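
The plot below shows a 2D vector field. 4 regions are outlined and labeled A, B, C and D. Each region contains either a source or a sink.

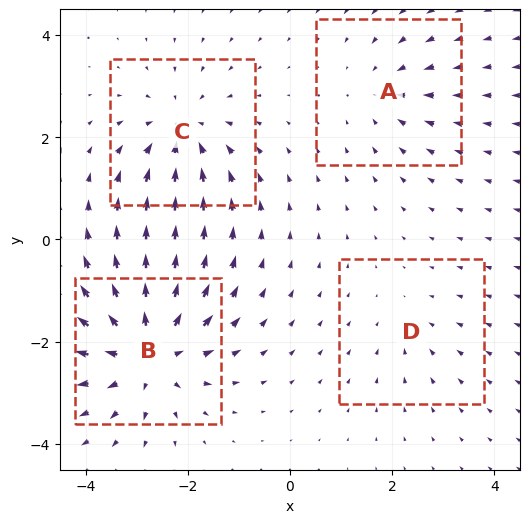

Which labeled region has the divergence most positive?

Divergence at each region's feature centre — A: about -3, B: about +7, C: about -5, D: about -2. Region B is most positive.

B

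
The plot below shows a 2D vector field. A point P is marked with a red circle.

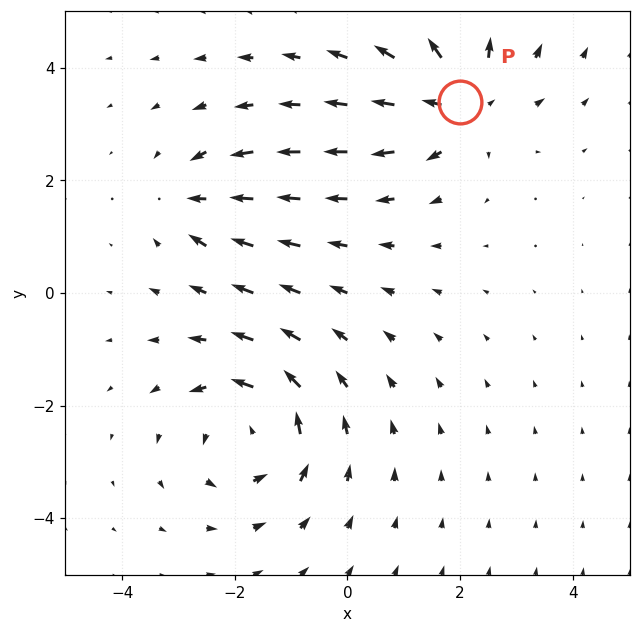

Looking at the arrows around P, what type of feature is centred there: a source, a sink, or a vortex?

source

At P (2.0, 3.4) the arrows spread outward. Divergence about +5, curl ≈0 — positive divergence with near-zero curl is a source.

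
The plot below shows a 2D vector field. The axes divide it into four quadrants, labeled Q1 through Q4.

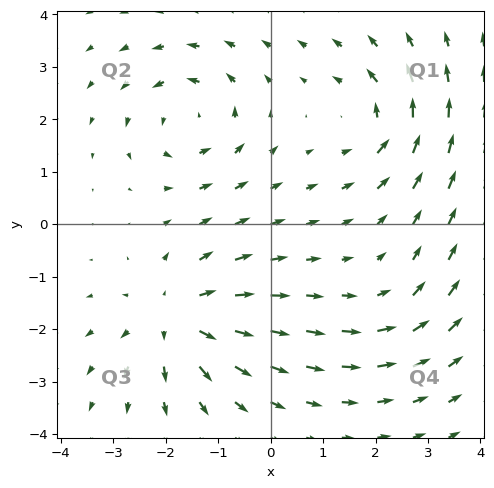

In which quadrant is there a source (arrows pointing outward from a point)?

Q3

The source sits at approximately (-1.8, -1.8), which lies in quadrant Q3. The divergence there is about +4, positive as expected for a source.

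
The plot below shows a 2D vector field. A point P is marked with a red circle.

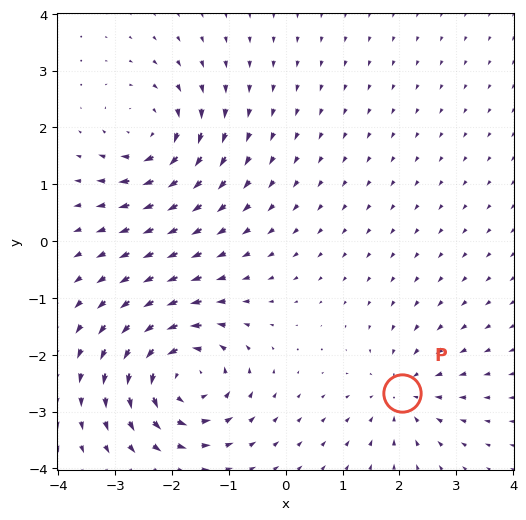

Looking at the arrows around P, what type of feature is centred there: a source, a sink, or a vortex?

At P (2.1, -2.7) the arrows converge inward. Divergence about -3, curl ≈0 — negative divergence with near-zero curl is a sink.

sink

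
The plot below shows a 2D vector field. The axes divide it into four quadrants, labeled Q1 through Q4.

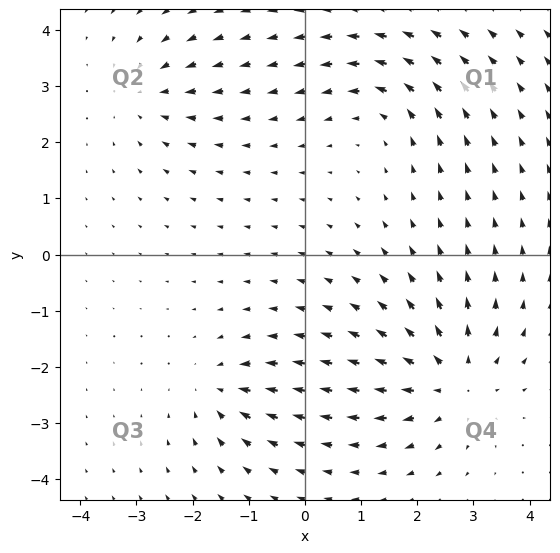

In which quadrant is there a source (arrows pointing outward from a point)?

Q4

The source sits at approximately (2.6, -2.2), which lies in quadrant Q4. The divergence there is about +4, positive as expected for a source.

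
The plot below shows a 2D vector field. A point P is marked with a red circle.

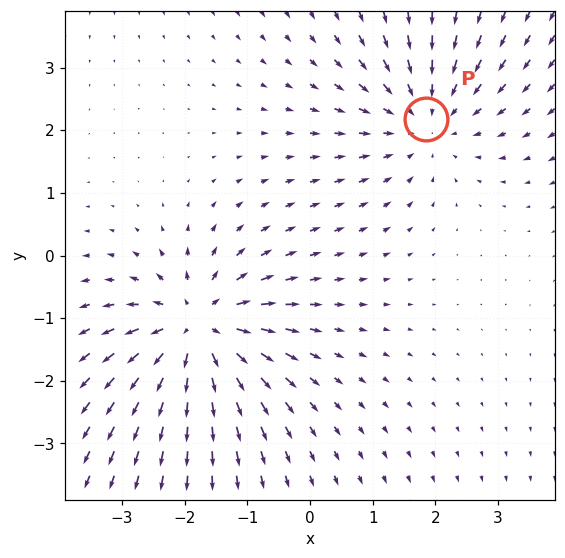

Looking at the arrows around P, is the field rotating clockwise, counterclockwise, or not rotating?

not rotating

Near P at (1.9, 2.2) the arrows show no circulation. The curl there is ≈0.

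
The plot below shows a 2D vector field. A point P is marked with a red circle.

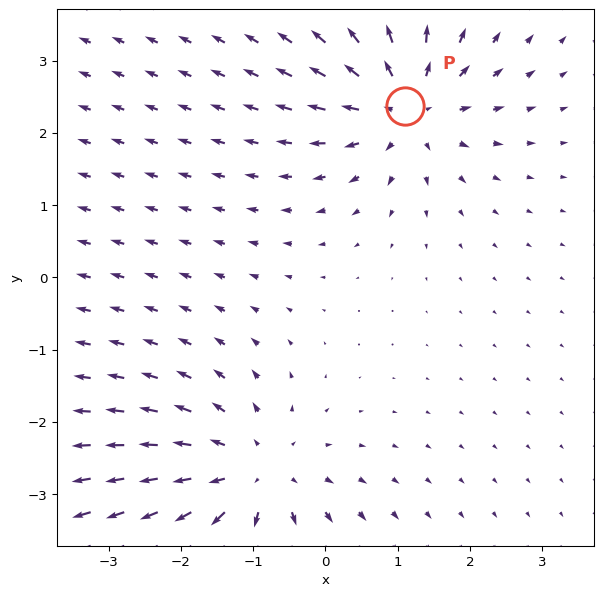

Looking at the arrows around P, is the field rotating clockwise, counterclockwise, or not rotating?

not rotating

Near P at (1.1, 2.4) the arrows show no circulation. The curl there is ≈0.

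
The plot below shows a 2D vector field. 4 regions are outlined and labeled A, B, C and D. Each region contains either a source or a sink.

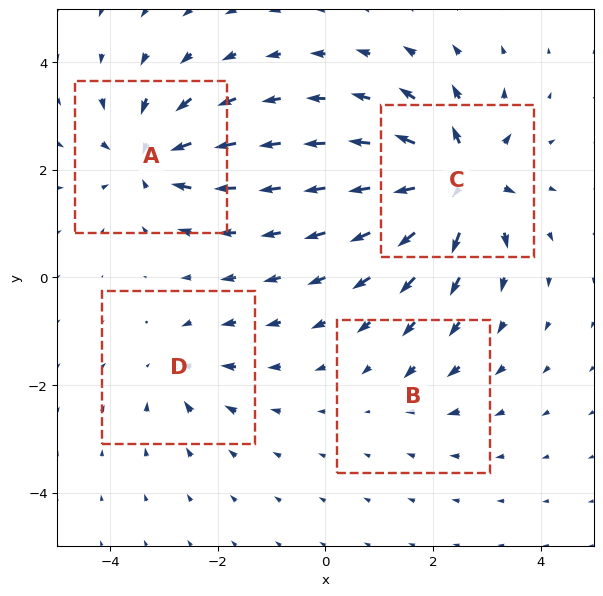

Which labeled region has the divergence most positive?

Divergence at each region's feature centre — A: about -7, B: about -2, C: about +9, D: about -4. Region C is most positive.

C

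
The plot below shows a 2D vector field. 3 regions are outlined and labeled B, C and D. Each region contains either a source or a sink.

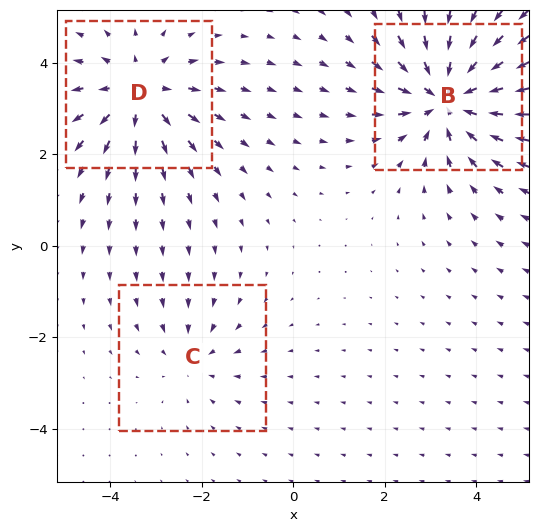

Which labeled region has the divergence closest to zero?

Divergence at each region's feature centre — B: about -4, C: about -2, D: about +3. Region C is closest to zero.

C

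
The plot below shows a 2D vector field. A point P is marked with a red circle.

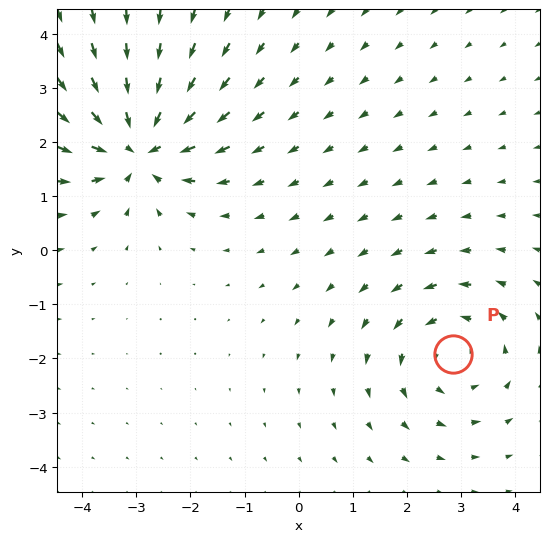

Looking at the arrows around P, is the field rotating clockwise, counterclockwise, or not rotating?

counterclockwise

Near P at (2.8, -1.9) the arrows circulate counterclockwise. The curl (z-component) there is about +3; positive curl means counterclockwise rotation.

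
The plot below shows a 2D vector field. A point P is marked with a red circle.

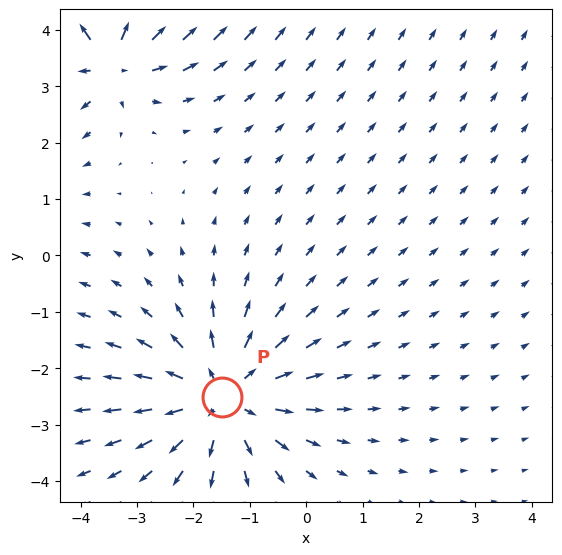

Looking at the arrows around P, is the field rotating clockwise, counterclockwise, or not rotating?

not rotating

Near P at (-1.5, -2.5) the arrows show no circulation. The curl there is ≈0.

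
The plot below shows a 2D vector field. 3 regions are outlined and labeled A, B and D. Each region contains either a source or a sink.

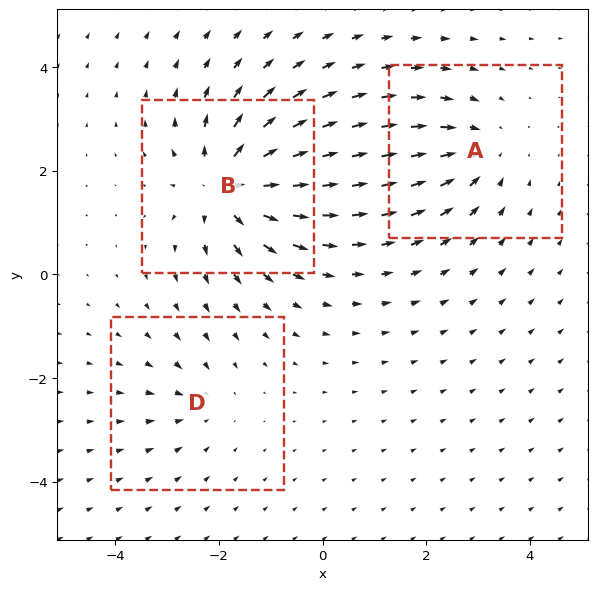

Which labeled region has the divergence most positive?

B

Divergence at each region's feature centre — A: about -3, B: about +5, D: about -2. Region B is most positive.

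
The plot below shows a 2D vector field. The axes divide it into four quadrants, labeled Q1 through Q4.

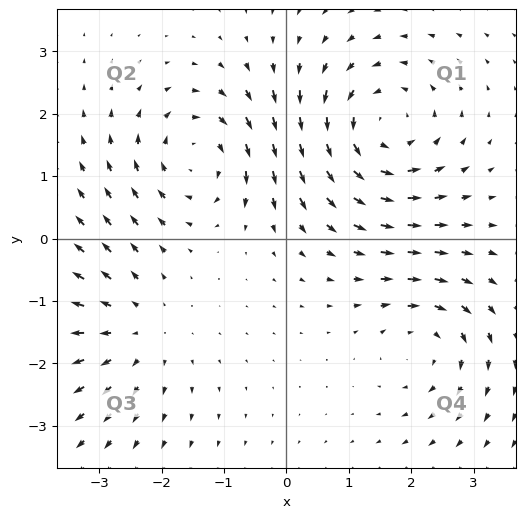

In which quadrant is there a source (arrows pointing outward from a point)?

Q3

The source sits at approximately (-2.4, -1.5), which lies in quadrant Q3. The divergence there is about +3, positive as expected for a source.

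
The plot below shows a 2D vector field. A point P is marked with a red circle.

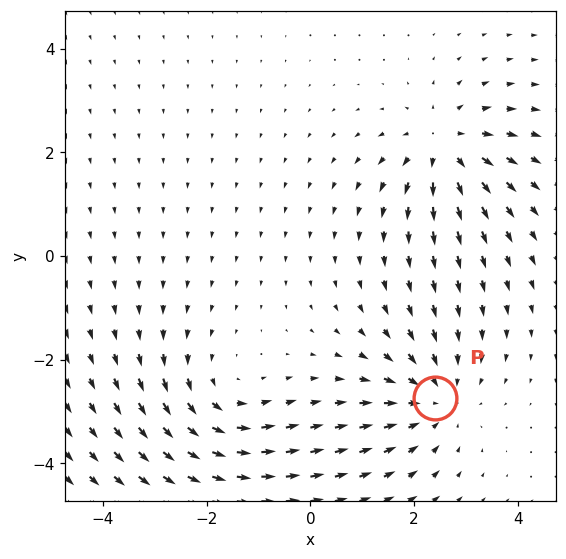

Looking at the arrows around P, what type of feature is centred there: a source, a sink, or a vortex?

sink

At P (2.4, -2.7) the arrows converge inward. Divergence about -3, curl ≈0 — negative divergence with near-zero curl is a sink.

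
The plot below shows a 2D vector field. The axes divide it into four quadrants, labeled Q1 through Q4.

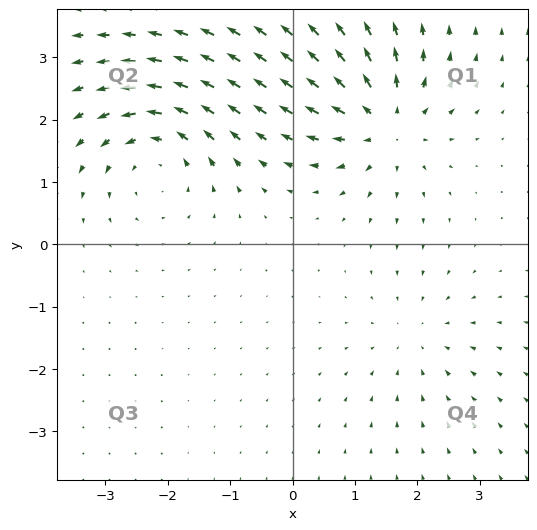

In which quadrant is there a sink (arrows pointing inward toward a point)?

The sink sits at approximately (2.0, -1.5), which lies in quadrant Q4. The divergence there is about -3, negative as expected for a sink.

Q4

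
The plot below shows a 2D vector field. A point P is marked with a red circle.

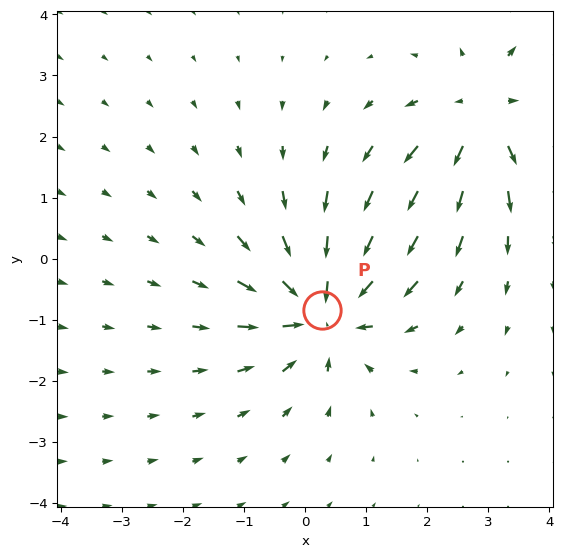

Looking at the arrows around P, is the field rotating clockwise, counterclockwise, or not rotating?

Near P at (0.3, -0.8) the arrows show no circulation. The curl there is ≈0.

not rotating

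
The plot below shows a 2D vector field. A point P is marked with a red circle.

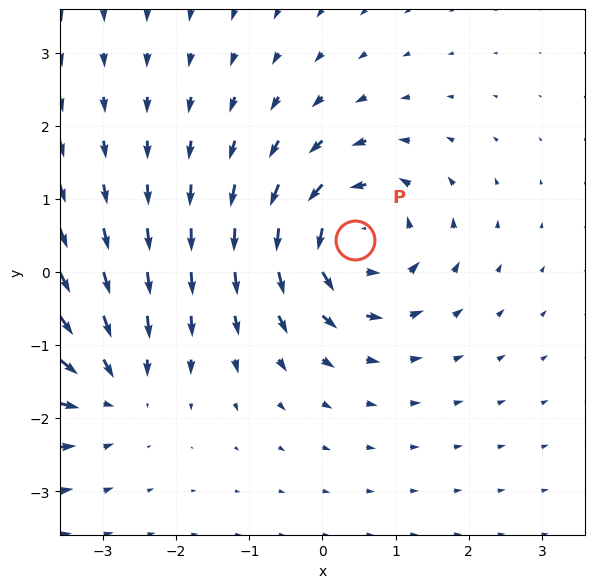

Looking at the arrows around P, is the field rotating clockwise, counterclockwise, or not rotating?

counterclockwise

Near P at (0.5, 0.4) the arrows circulate counterclockwise. The curl (z-component) there is about +6; positive curl means counterclockwise rotation.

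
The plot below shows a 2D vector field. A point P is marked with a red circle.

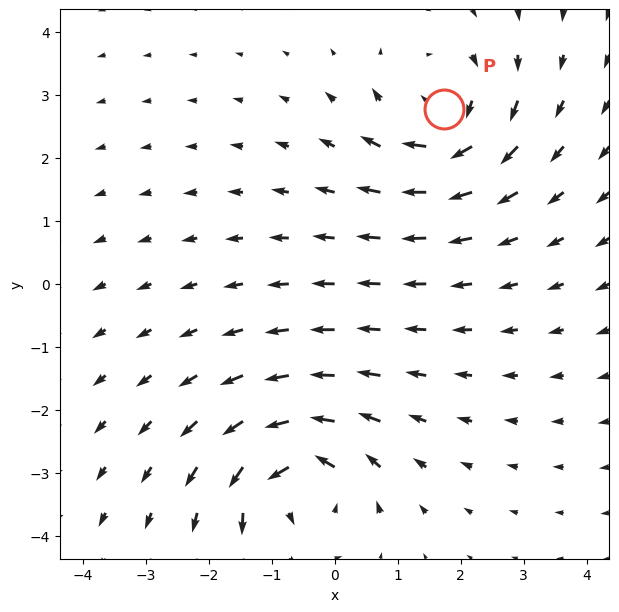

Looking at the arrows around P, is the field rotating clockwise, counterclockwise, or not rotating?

clockwise

Near P at (1.7, 2.8) the arrows circulate clockwise. The curl (z-component) there is about -3; negative curl means clockwise rotation.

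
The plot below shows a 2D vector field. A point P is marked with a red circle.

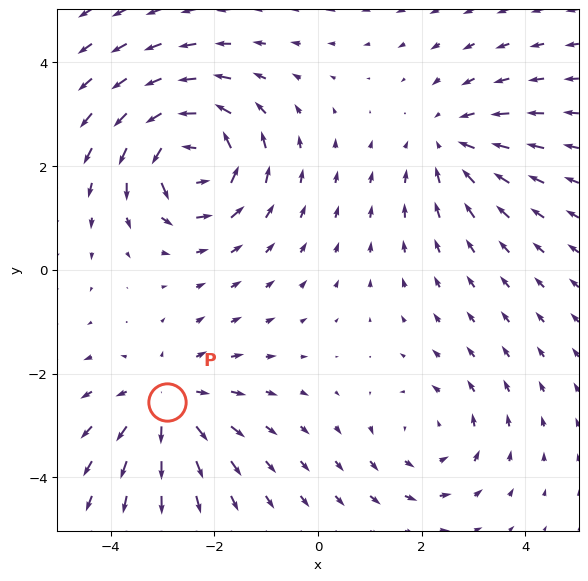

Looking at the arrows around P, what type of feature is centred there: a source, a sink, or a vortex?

source

At P (-2.9, -2.6) the arrows spread outward. Divergence about +4, curl ≈0 — positive divergence with near-zero curl is a source.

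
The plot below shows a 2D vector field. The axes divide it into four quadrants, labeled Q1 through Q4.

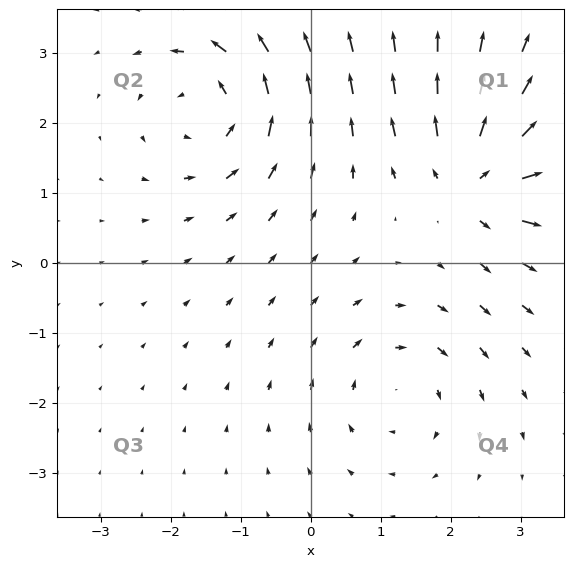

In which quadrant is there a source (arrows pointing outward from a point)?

Q1

The source sits at approximately (2.4, 1.2), which lies in quadrant Q1. The divergence there is about +6, positive as expected for a source.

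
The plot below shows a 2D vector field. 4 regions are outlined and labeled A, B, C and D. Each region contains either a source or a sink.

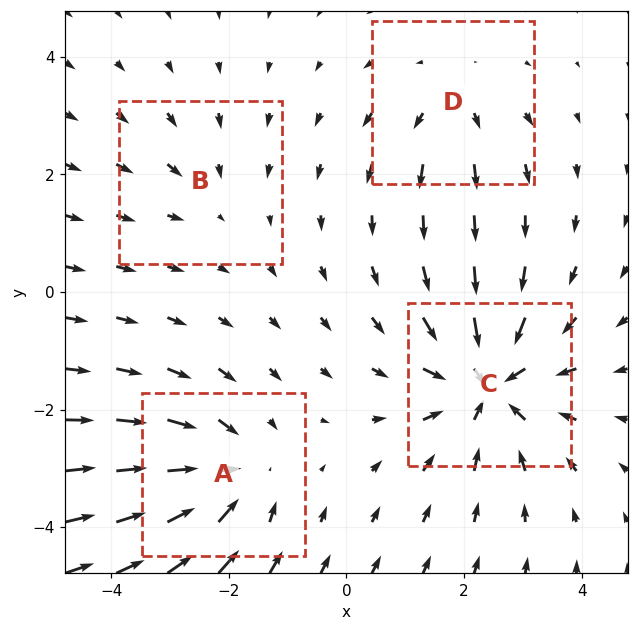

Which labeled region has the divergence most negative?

Divergence at each region's feature centre — A: about -5, B: about -2, C: about -7, D: about +3. Region C is most negative.

C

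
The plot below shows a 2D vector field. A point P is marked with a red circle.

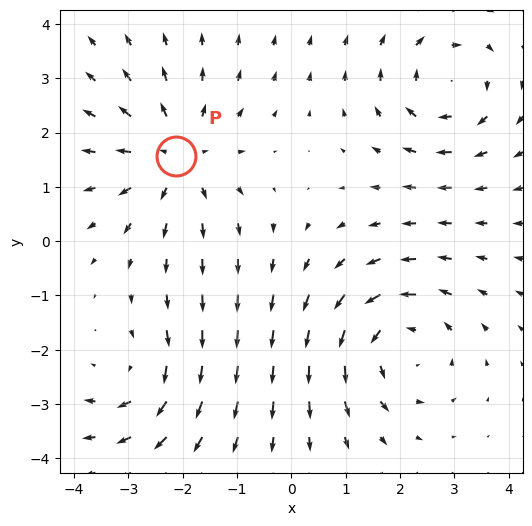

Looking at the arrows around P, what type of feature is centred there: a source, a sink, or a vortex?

At P (-2.1, 1.6) the arrows spread outward. Divergence about +5, curl ≈0 — positive divergence with near-zero curl is a source.

source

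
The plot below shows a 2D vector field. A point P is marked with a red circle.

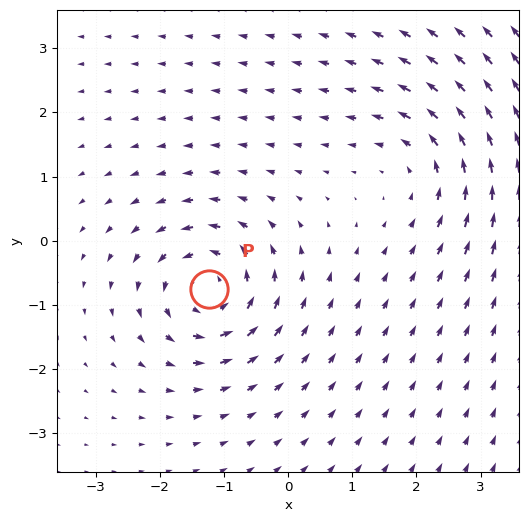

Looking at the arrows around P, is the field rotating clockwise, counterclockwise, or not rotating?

Near P at (-1.2, -0.8) the arrows circulate counterclockwise. The curl (z-component) there is about +6; positive curl means counterclockwise rotation.

counterclockwise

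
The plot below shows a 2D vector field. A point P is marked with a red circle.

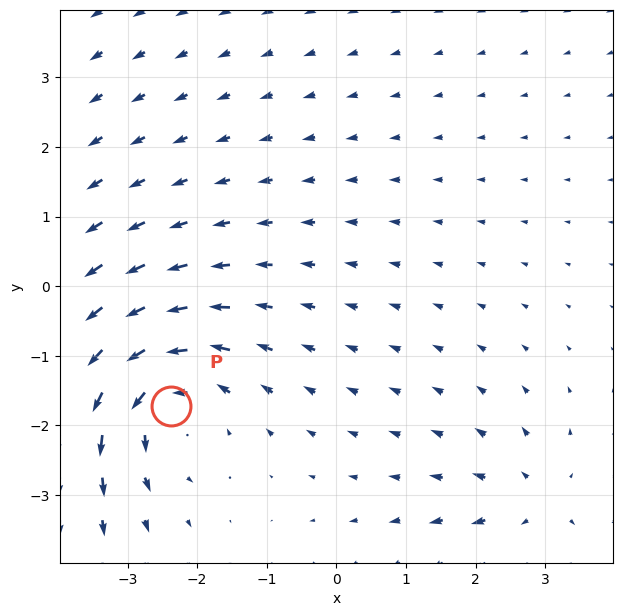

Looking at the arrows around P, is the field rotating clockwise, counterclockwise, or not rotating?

counterclockwise

Near P at (-2.4, -1.7) the arrows circulate counterclockwise. The curl (z-component) there is about +3; positive curl means counterclockwise rotation.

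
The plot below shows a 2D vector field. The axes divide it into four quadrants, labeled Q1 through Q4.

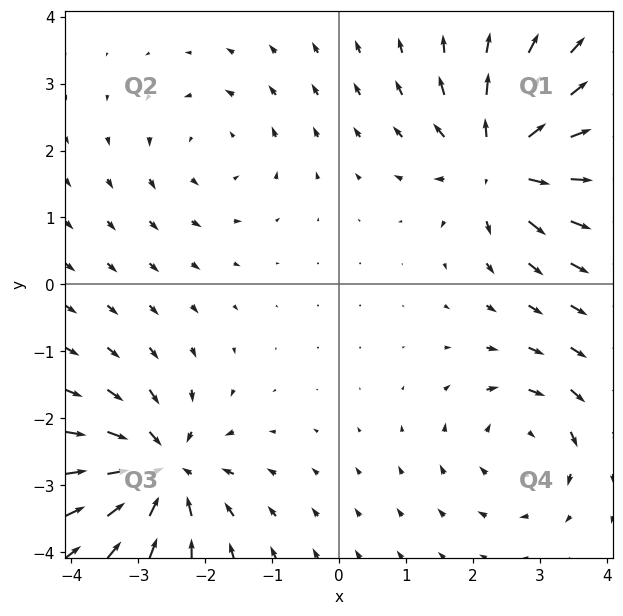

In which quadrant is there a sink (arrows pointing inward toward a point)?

The sink sits at approximately (-2.6, -2.8), which lies in quadrant Q3. The divergence there is about -7, negative as expected for a sink.

Q3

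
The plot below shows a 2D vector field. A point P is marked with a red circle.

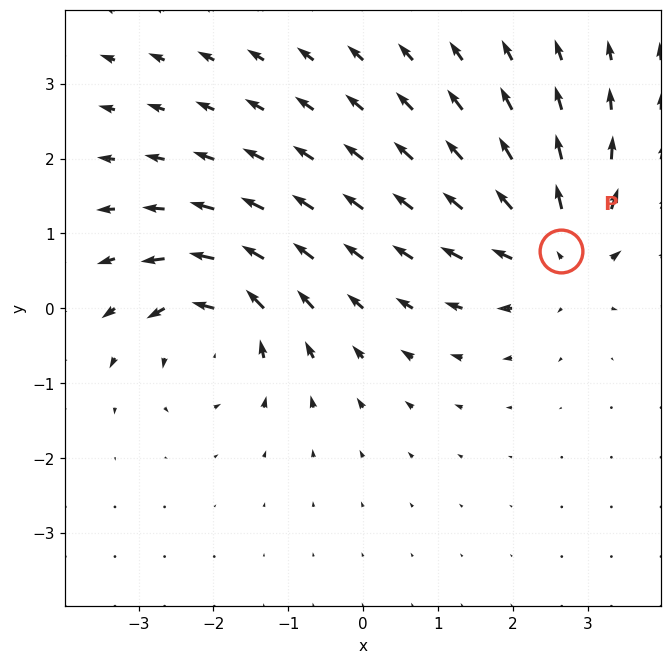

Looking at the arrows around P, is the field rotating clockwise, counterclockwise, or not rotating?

Near P at (2.6, 0.8) the arrows show no circulation. The curl there is ≈0.

not rotating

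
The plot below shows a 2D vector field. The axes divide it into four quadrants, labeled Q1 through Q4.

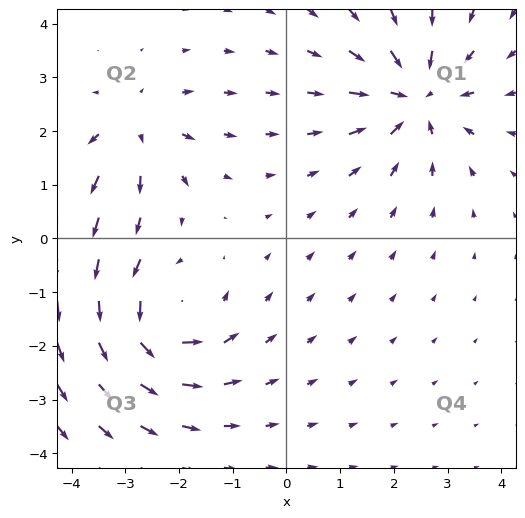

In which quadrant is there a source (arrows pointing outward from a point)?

The source sits at approximately (-2.8, 2.0), which lies in quadrant Q2. The divergence there is about +3, positive as expected for a source.

Q2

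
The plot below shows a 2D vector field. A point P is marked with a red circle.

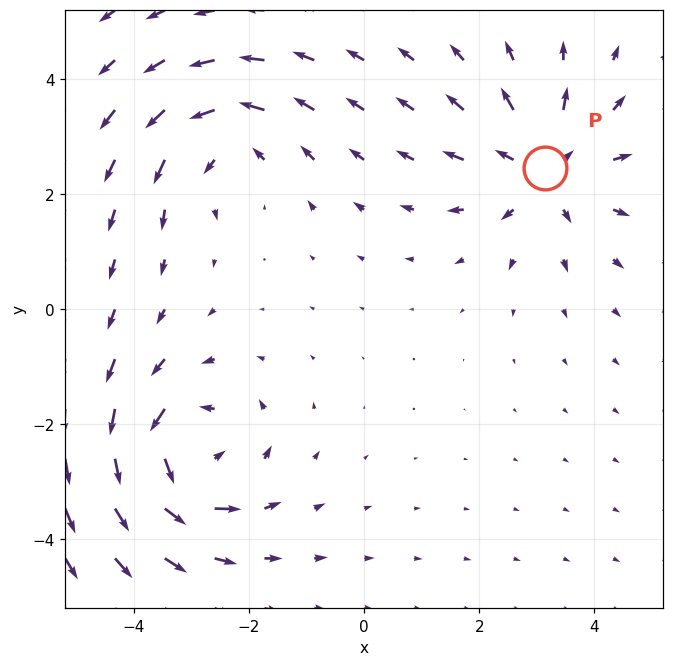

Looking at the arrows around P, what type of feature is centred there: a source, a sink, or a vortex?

At P (3.1, 2.4) the arrows spread outward. Divergence about +4, curl ≈0 — positive divergence with near-zero curl is a source.

source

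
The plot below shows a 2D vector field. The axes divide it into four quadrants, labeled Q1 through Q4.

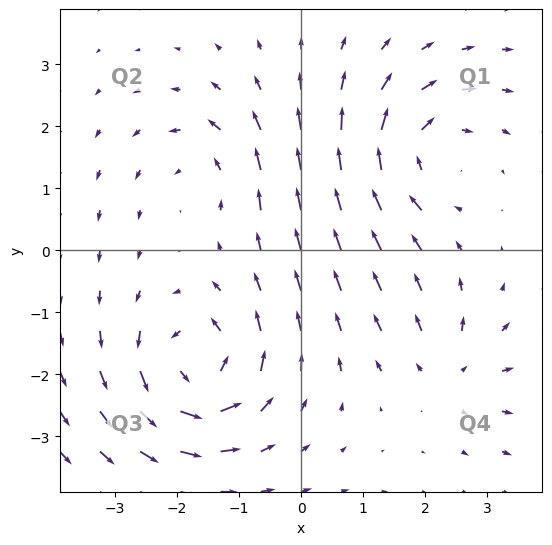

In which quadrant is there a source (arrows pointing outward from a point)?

Q4

The source sits at approximately (2.4, -1.9), which lies in quadrant Q4. The divergence there is about +3, positive as expected for a source.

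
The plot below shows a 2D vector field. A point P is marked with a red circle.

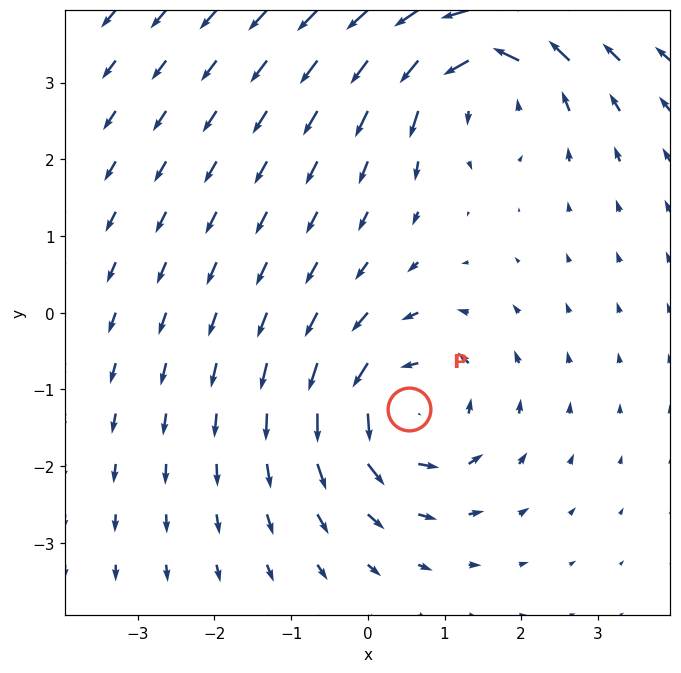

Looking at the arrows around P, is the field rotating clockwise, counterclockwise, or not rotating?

Near P at (0.5, -1.3) the arrows circulate counterclockwise. The curl (z-component) there is about +6; positive curl means counterclockwise rotation.

counterclockwise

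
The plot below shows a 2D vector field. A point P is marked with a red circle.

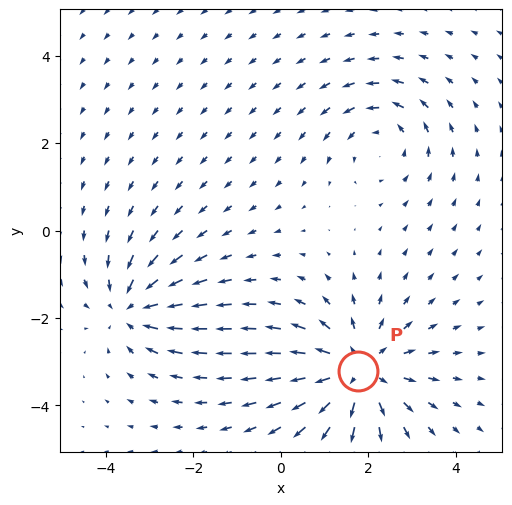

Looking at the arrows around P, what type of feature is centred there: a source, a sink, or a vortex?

source

At P (1.8, -3.2) the arrows spread outward. Divergence about +3, curl ≈0 — positive divergence with near-zero curl is a source.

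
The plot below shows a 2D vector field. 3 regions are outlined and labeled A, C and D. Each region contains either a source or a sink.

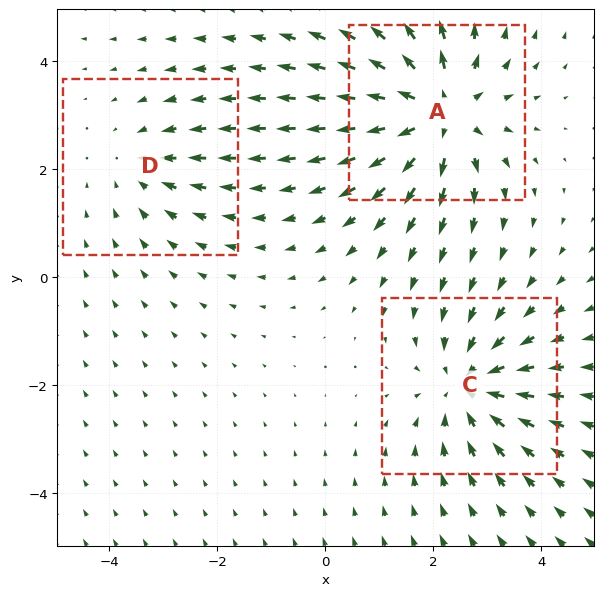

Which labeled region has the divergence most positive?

A

Divergence at each region's feature centre — A: about +4, C: about -3, D: about -2. Region A is most positive.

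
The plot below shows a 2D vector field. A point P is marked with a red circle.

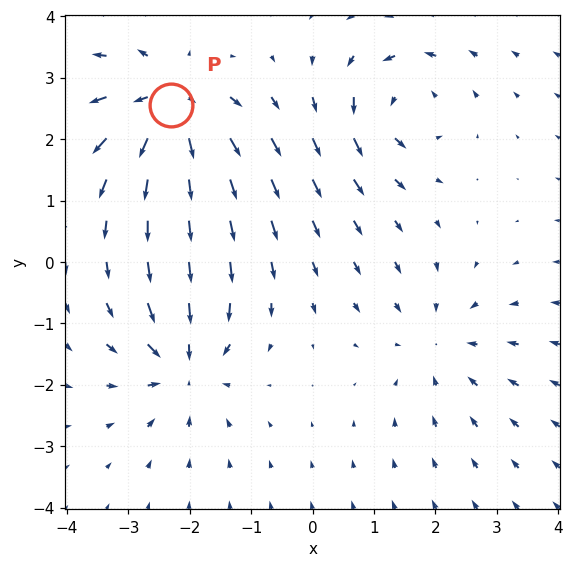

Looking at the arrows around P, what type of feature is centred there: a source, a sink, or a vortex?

At P (-2.3, 2.6) the arrows spread outward. Divergence about +5, curl ≈0 — positive divergence with near-zero curl is a source.

source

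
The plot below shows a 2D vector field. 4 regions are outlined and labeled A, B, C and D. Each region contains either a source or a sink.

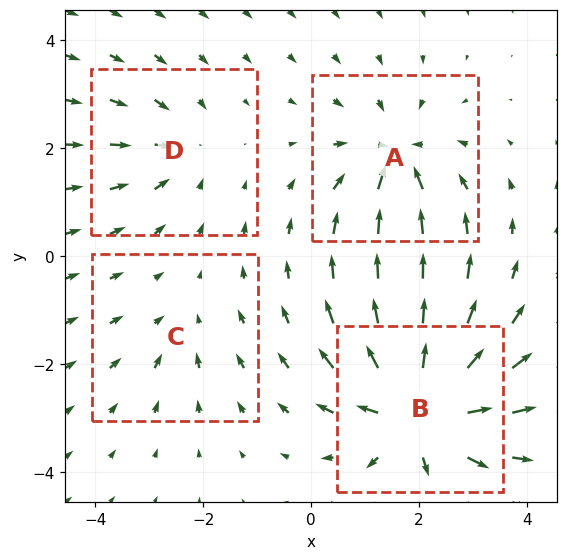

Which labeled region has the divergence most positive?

B

Divergence at each region's feature centre — A: about -6, B: about +8, C: about -2, D: about -3. Region B is most positive.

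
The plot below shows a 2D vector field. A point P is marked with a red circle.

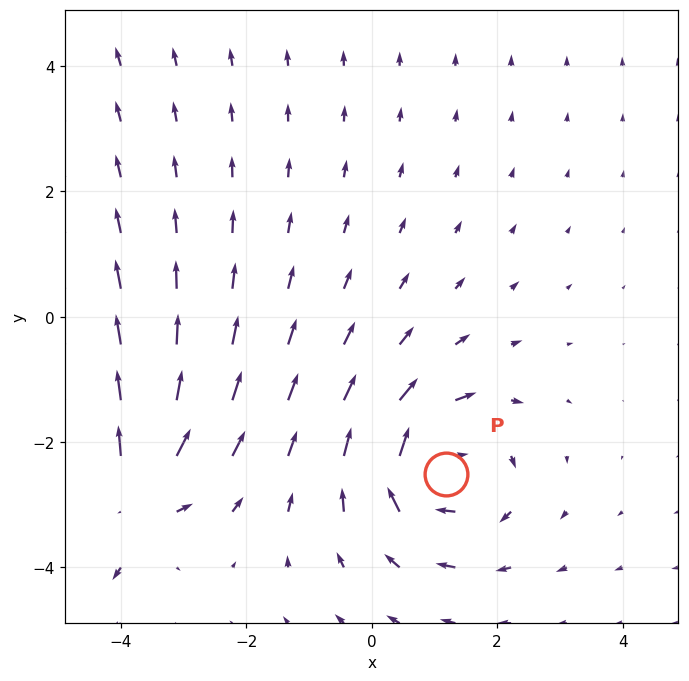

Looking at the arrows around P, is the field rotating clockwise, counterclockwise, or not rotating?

clockwise

Near P at (1.2, -2.5) the arrows circulate clockwise. The curl (z-component) there is about -4; negative curl means clockwise rotation.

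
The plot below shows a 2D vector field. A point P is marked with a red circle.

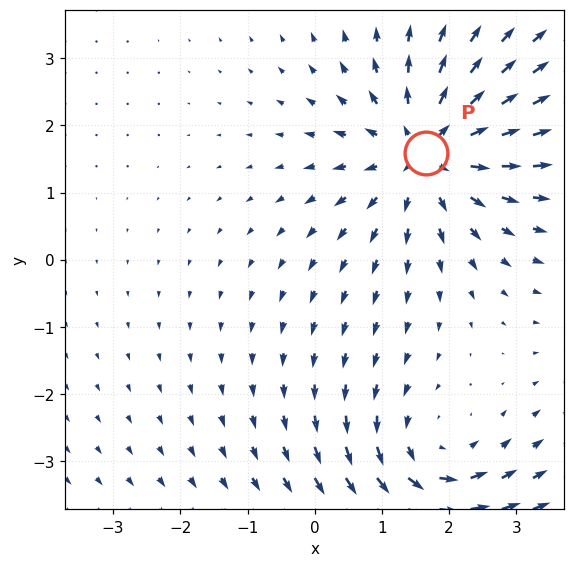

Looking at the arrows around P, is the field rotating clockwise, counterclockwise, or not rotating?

Near P at (1.7, 1.6) the arrows show no circulation. The curl there is ≈0.

not rotating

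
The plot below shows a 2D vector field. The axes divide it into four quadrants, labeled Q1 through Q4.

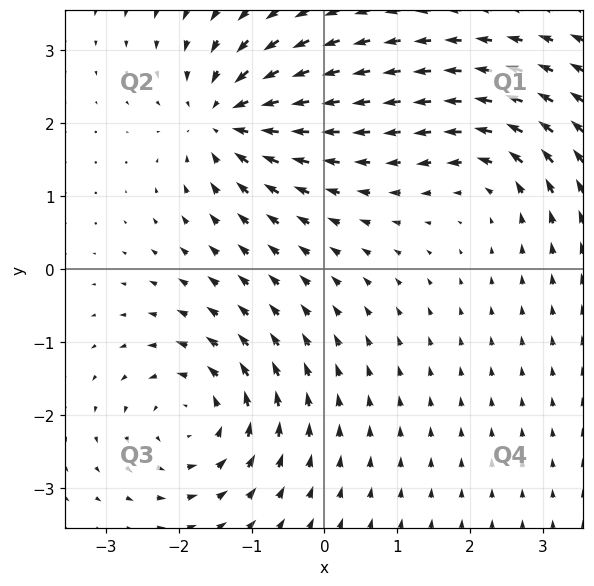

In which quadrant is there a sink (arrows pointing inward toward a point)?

Q2

The sink sits at approximately (-1.3, 2.1), which lies in quadrant Q2. The divergence there is about -6, negative as expected for a sink.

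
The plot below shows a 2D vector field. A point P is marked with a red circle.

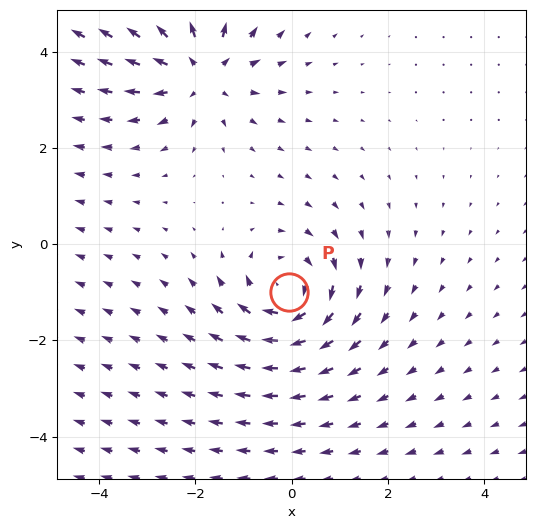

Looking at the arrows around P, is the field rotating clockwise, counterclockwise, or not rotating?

Near P at (-0.1, -1.0) the arrows circulate clockwise. The curl (z-component) there is about -3; negative curl means clockwise rotation.

clockwise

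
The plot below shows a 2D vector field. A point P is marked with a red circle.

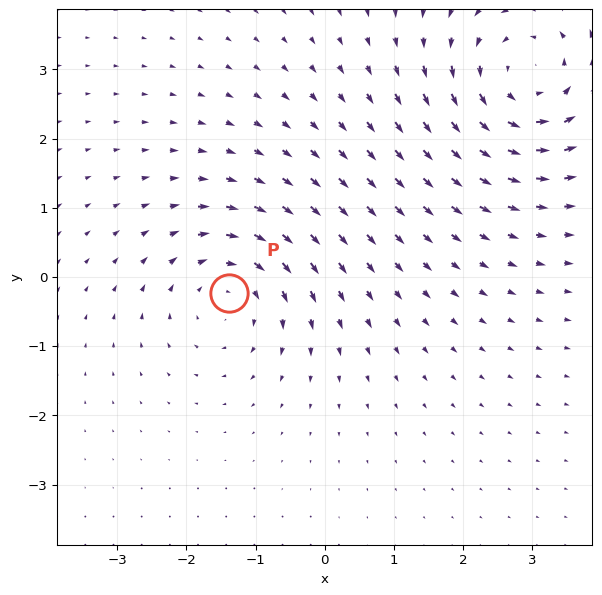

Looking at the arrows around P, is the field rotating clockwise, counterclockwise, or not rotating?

Near P at (-1.4, -0.2) the arrows circulate clockwise. The curl (z-component) there is about -4; negative curl means clockwise rotation.

clockwise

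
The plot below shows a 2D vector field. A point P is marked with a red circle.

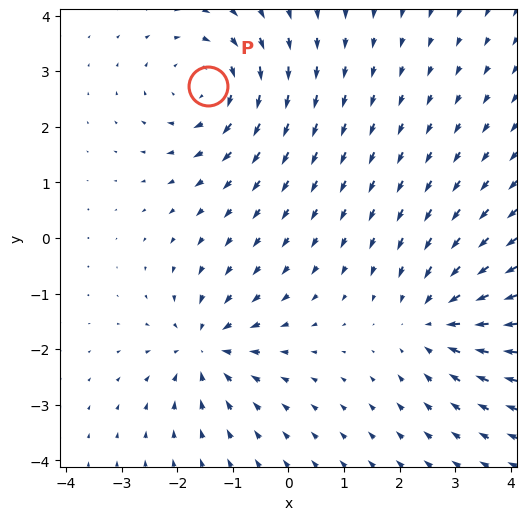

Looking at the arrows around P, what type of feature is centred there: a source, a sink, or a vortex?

At P (-1.4, 2.7) the arrows circulate clockwise. Divergence ≈0, curl about -4 — near-zero divergence with nonzero curl is a vortex.

vortex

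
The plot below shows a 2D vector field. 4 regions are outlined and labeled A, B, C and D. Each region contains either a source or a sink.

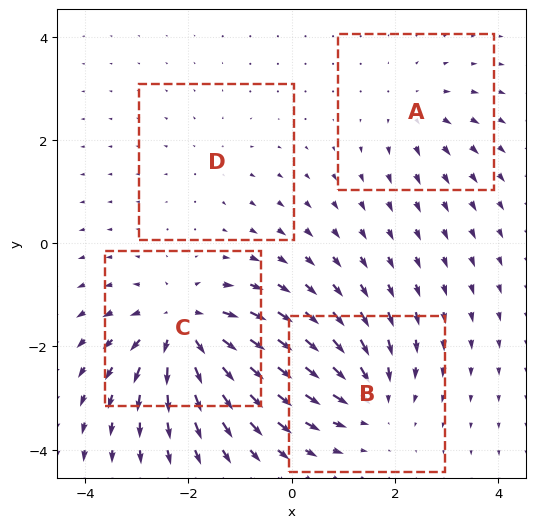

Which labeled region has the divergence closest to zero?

Divergence at each region's feature centre — A: about +3, B: about -5, C: about +8, D: about +2. Region D is closest to zero.

D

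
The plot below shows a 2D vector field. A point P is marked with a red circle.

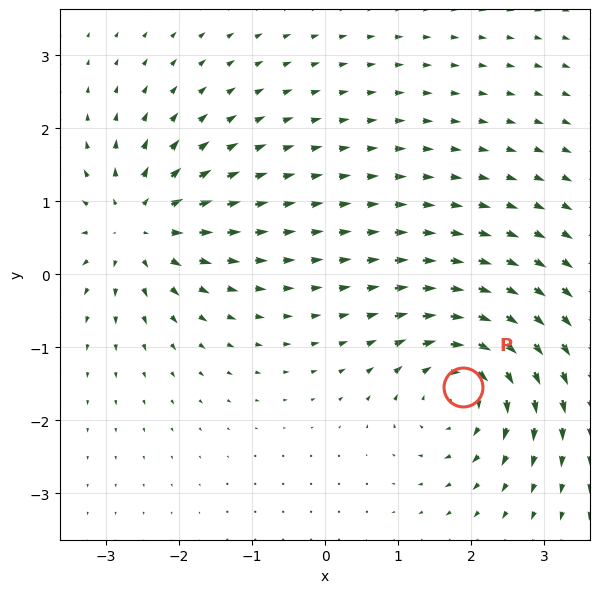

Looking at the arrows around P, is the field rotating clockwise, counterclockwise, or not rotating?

Near P at (1.9, -1.5) the arrows circulate clockwise. The curl (z-component) there is about -6; negative curl means clockwise rotation.

clockwise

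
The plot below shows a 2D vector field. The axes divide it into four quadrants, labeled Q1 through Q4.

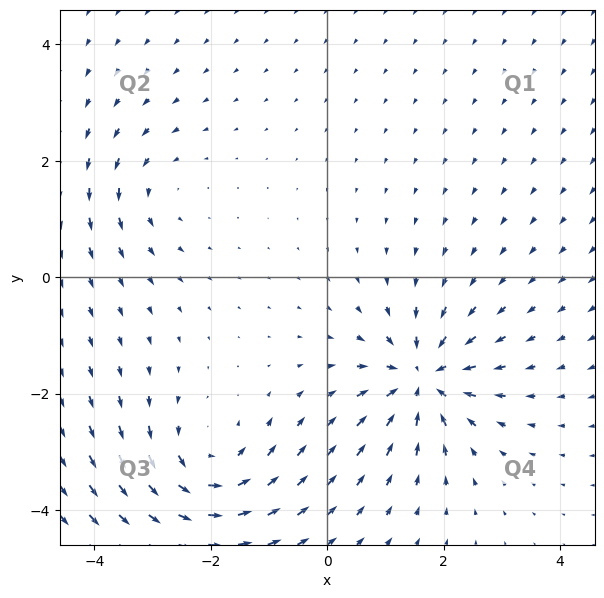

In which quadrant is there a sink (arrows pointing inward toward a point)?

The sink sits at approximately (1.6, -1.7), which lies in quadrant Q4. The divergence there is about -7, negative as expected for a sink.

Q4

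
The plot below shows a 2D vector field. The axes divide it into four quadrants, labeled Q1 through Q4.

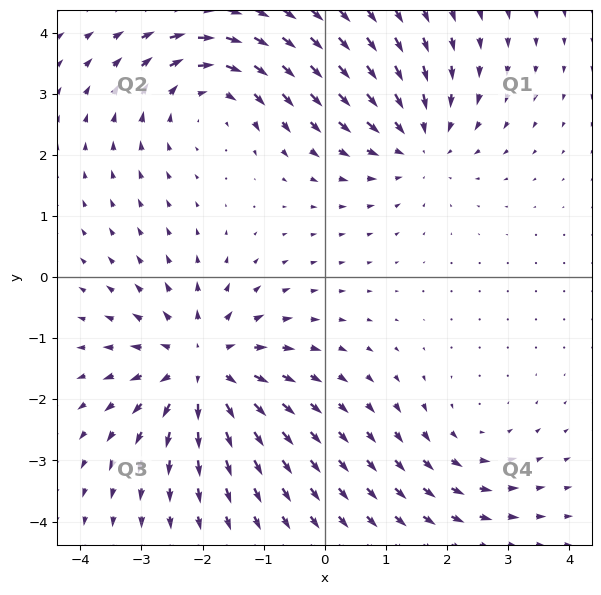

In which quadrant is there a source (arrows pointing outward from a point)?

Q3

The source sits at approximately (-2.0, -1.5), which lies in quadrant Q3. The divergence there is about +5, positive as expected for a source.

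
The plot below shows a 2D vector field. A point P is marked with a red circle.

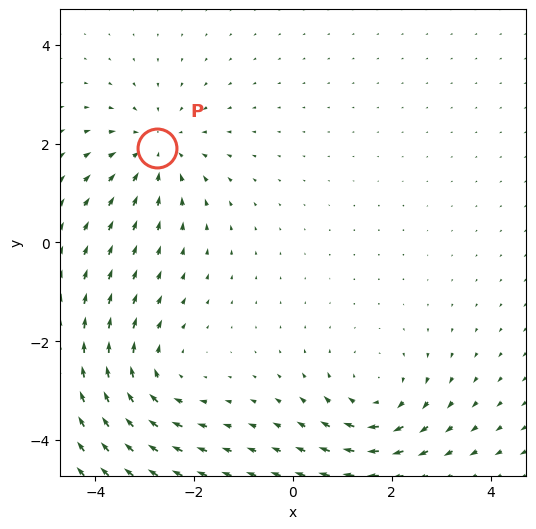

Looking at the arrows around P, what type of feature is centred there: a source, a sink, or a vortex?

At P (-2.7, 1.9) the arrows converge inward. Divergence about -3, curl ≈0 — negative divergence with near-zero curl is a sink.

sink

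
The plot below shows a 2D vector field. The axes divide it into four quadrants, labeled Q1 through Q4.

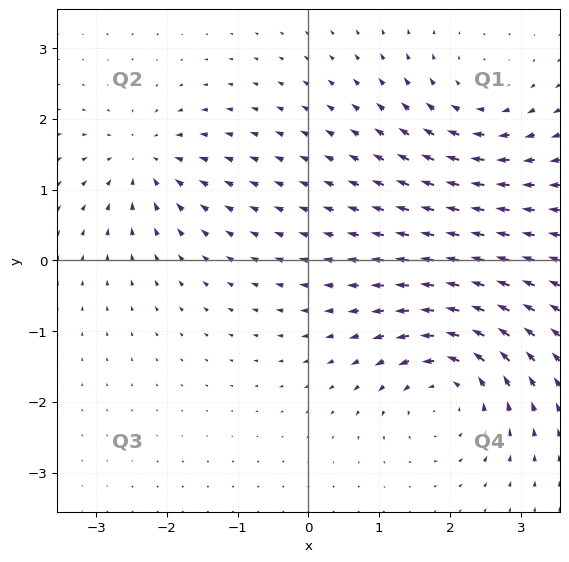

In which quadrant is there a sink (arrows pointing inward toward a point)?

The sink sits at approximately (-2.3, 1.4), which lies in quadrant Q2. The divergence there is about -4, negative as expected for a sink.

Q2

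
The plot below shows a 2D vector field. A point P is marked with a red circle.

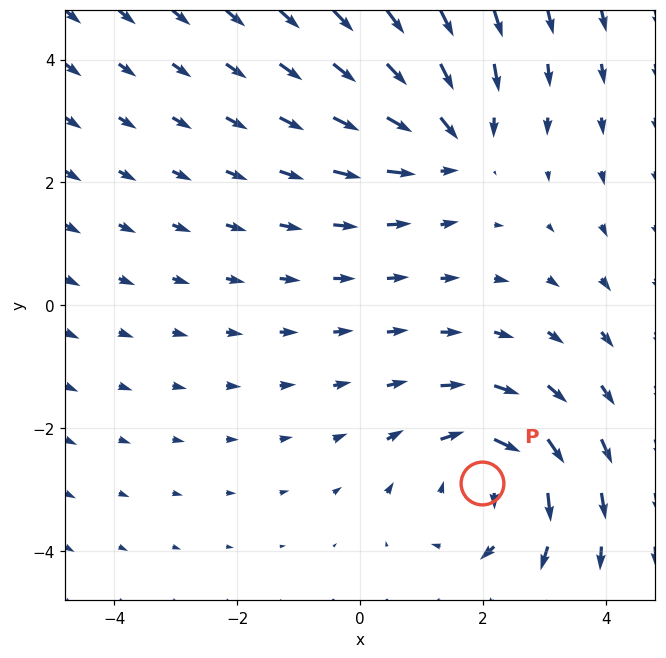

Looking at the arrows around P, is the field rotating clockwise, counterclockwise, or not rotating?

clockwise

Near P at (2.0, -2.9) the arrows circulate clockwise. The curl (z-component) there is about -3; negative curl means clockwise rotation.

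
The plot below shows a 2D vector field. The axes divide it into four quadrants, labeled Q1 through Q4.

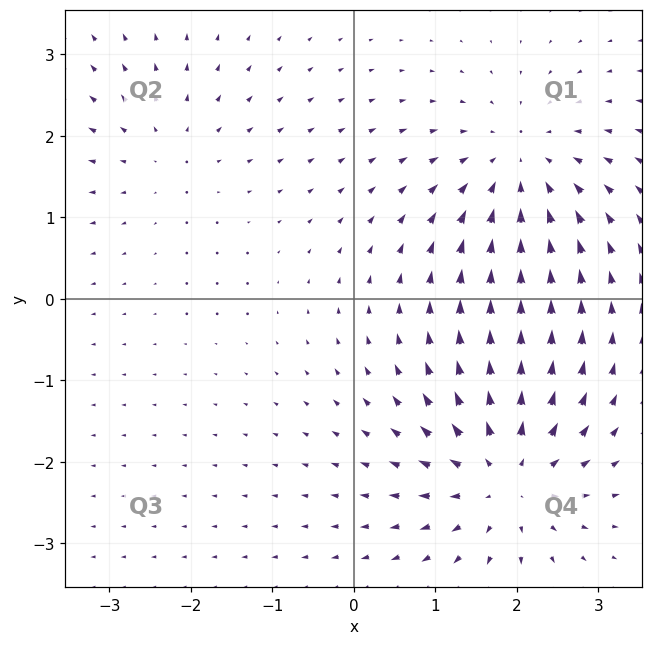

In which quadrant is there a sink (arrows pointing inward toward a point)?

The sink sits at approximately (2.0, 1.6), which lies in quadrant Q1. The divergence there is about -5, negative as expected for a sink.

Q1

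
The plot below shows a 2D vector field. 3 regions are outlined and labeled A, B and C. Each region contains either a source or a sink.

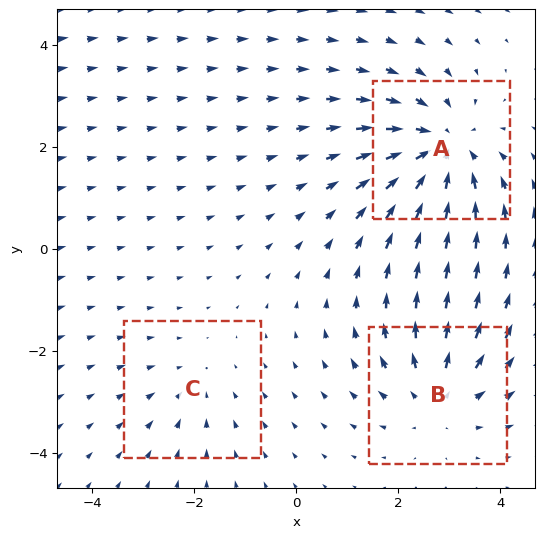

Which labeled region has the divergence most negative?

A

Divergence at each region's feature centre — A: about -4, B: about +3, C: about -2. Region A is most negative.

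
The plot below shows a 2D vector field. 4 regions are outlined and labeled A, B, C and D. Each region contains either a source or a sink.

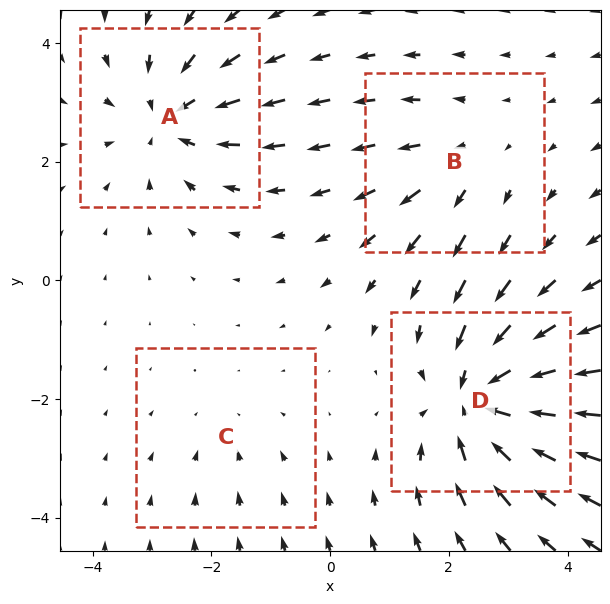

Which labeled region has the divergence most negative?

Divergence at each region's feature centre — A: about -5, B: about +3, C: about -2, D: about -6. Region D is most negative.

D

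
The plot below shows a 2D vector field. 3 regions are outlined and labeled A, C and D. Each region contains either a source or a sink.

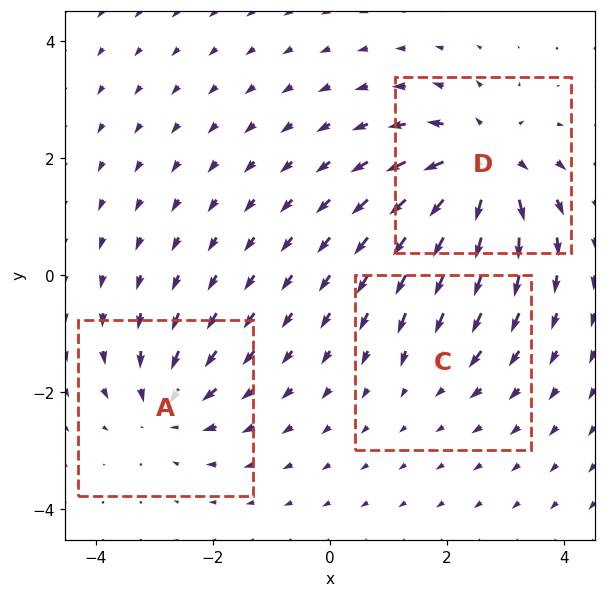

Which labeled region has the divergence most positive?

D

Divergence at each region's feature centre — A: about -4, C: about -2, D: about +6. Region D is most positive.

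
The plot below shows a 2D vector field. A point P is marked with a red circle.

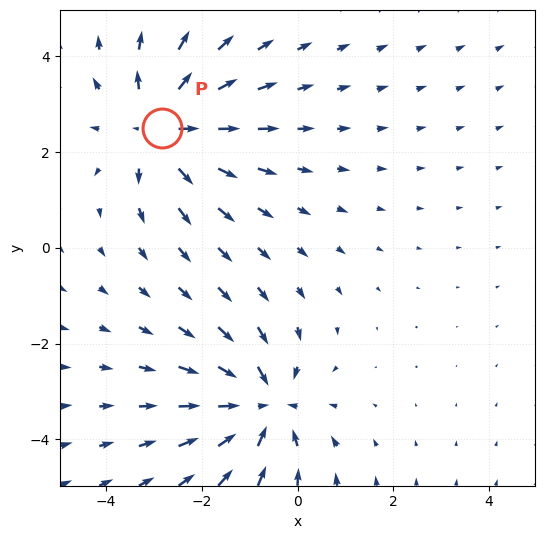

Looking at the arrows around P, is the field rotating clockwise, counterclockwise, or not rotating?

not rotating

Near P at (-2.8, 2.5) the arrows show no circulation. The curl there is ≈0.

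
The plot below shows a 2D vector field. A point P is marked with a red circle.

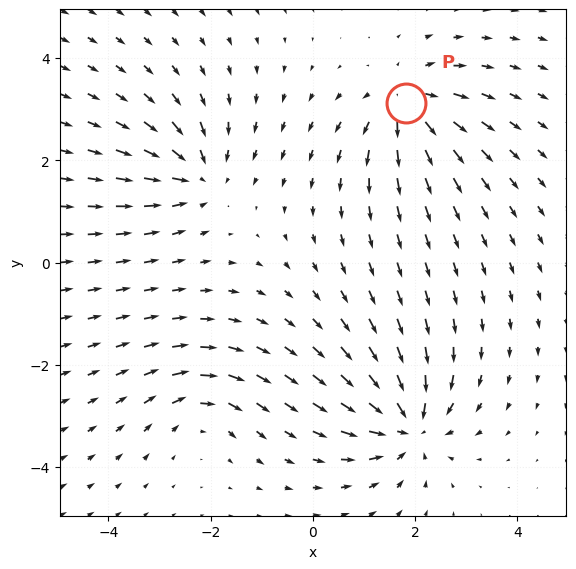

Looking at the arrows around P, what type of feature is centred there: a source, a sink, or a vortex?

source

At P (1.8, 3.1) the arrows spread outward. Divergence about +5, curl ≈0 — positive divergence with near-zero curl is a source.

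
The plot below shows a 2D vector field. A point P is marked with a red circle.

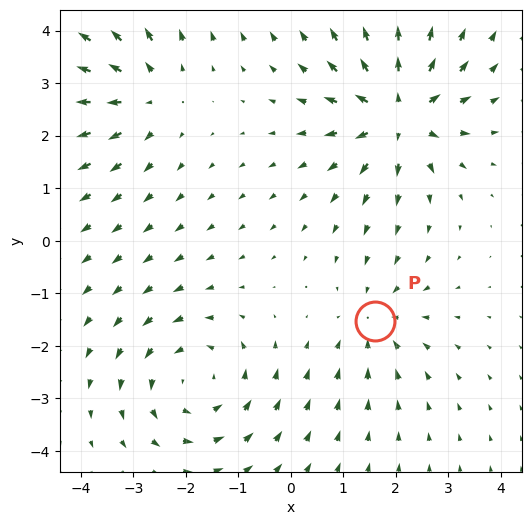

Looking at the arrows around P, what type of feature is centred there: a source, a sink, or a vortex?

At P (1.6, -1.5) the arrows converge inward. Divergence about -3, curl ≈0 — negative divergence with near-zero curl is a sink.

sink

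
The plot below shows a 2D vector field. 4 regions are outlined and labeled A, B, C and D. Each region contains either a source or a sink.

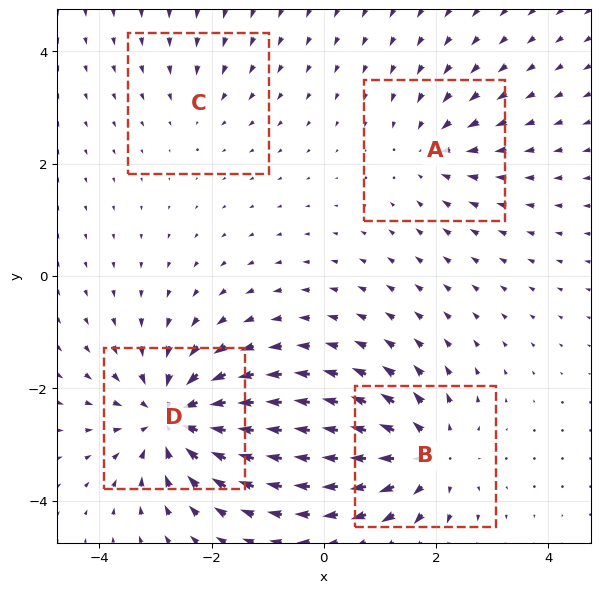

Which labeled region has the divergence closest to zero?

C

Divergence at each region's feature centre — A: about -3, B: about +5, C: about -2, D: about -7. Region C is closest to zero.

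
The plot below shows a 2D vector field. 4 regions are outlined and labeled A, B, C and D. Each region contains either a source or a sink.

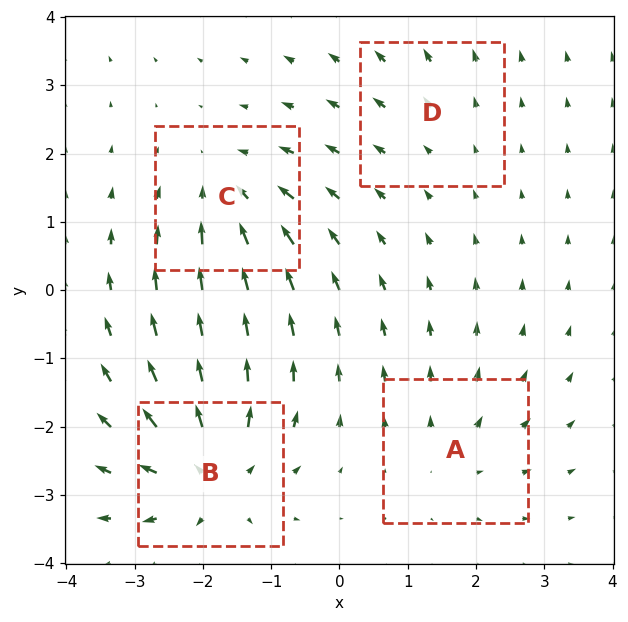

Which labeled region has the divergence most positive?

B

Divergence at each region's feature centre — A: about +3, B: about +6, C: about -4, D: about +2. Region B is most positive.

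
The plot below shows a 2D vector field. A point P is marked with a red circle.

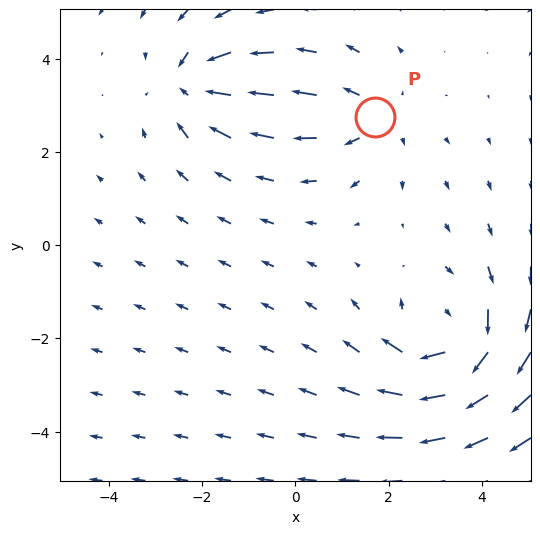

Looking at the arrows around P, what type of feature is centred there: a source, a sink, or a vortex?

source

At P (1.7, 2.7) the arrows spread outward. Divergence about +3, curl ≈0 — positive divergence with near-zero curl is a source.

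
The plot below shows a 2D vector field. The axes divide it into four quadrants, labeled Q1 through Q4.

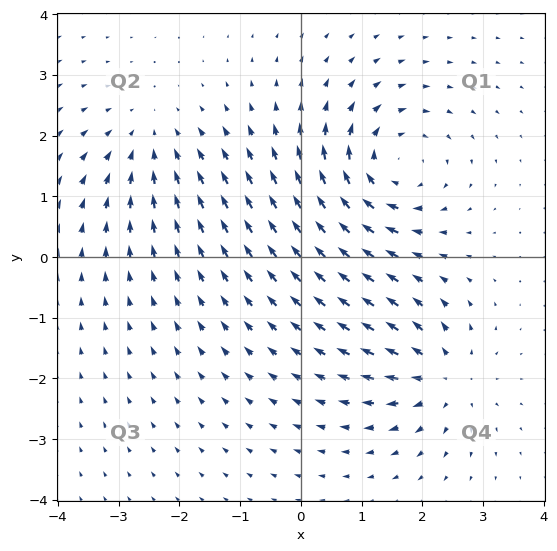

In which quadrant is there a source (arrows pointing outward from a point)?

Q4

The source sits at approximately (2.4, -2.0), which lies in quadrant Q4. The divergence there is about +4, positive as expected for a source.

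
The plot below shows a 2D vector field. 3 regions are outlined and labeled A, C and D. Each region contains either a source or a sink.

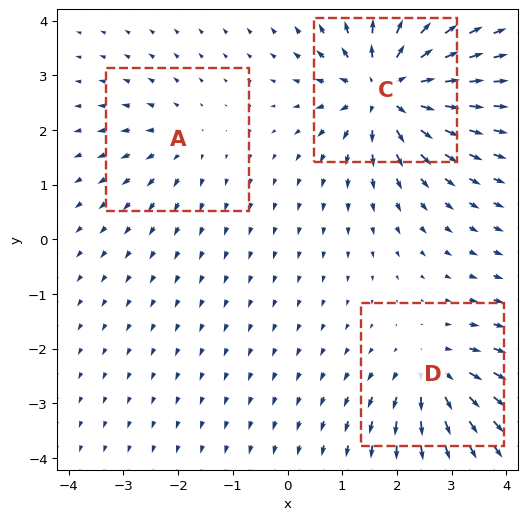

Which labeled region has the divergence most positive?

Divergence at each region's feature centre — A: about +2, C: about +6, D: about +4. Region C is most positive.

C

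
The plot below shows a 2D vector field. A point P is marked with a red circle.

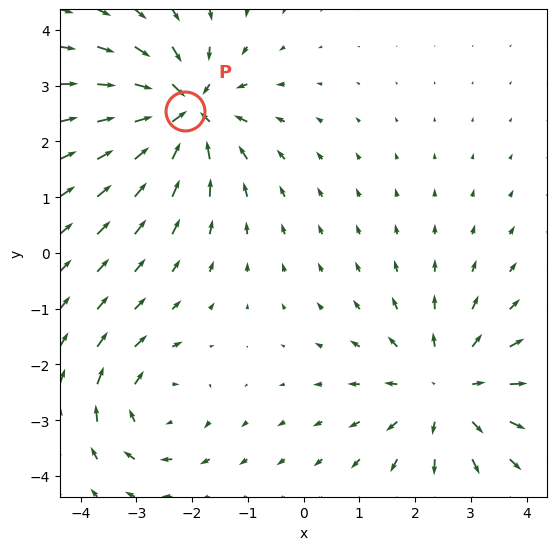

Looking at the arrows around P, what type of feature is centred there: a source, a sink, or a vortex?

At P (-2.1, 2.5) the arrows converge inward. Divergence about -6, curl ≈0 — negative divergence with near-zero curl is a sink.

sink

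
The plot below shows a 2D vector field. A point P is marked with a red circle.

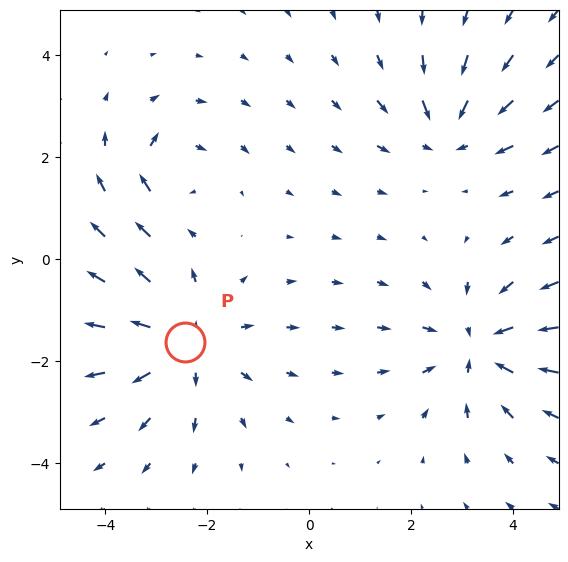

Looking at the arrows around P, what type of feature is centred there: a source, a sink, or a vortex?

At P (-2.4, -1.6) the arrows spread outward. Divergence about +4, curl ≈0 — positive divergence with near-zero curl is a source.

source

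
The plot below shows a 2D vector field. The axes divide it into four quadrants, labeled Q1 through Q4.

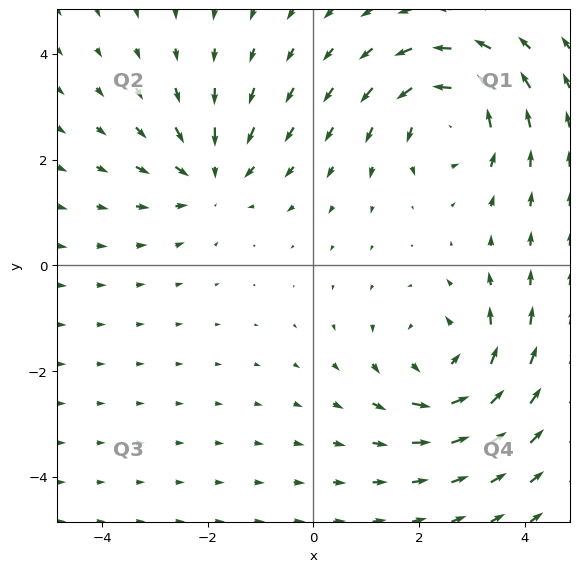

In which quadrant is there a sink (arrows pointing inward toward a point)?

The sink sits at approximately (-1.9, 1.7), which lies in quadrant Q2. The divergence there is about -3, negative as expected for a sink.

Q2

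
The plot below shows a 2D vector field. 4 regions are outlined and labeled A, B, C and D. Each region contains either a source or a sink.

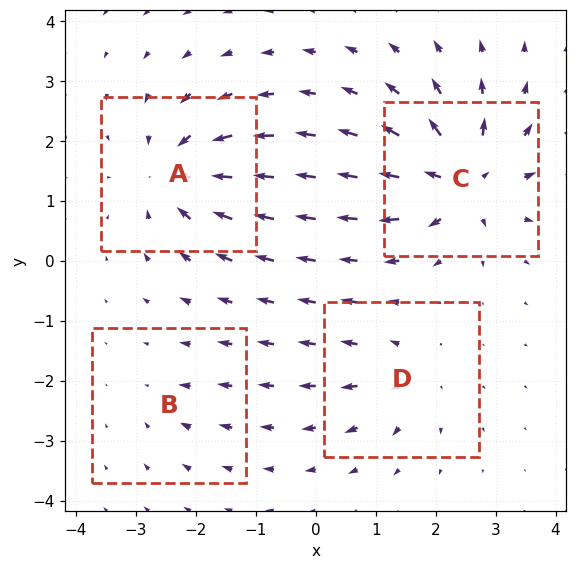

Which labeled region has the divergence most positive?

Divergence at each region's feature centre — A: about -7, B: about -2, C: about +8, D: about +4. Region C is most positive.

C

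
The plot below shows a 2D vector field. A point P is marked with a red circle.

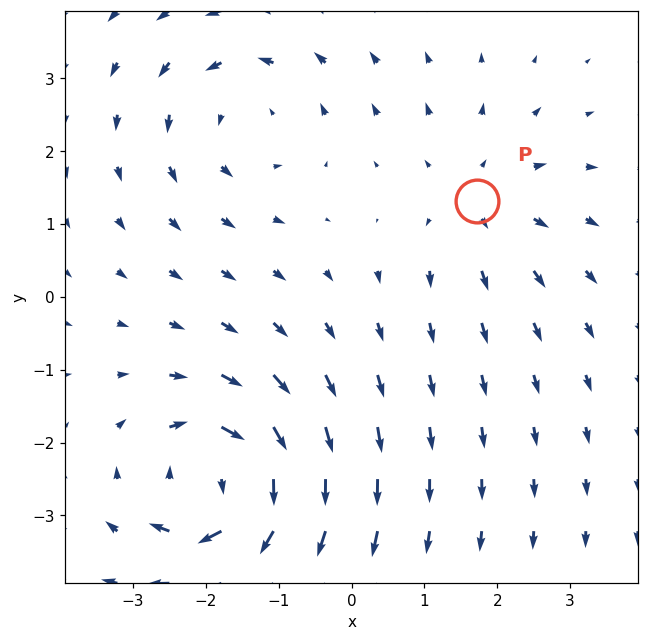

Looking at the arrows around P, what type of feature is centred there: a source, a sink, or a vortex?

At P (1.7, 1.3) the arrows spread outward. Divergence about +2, curl ≈0 — positive divergence with near-zero curl is a source.

source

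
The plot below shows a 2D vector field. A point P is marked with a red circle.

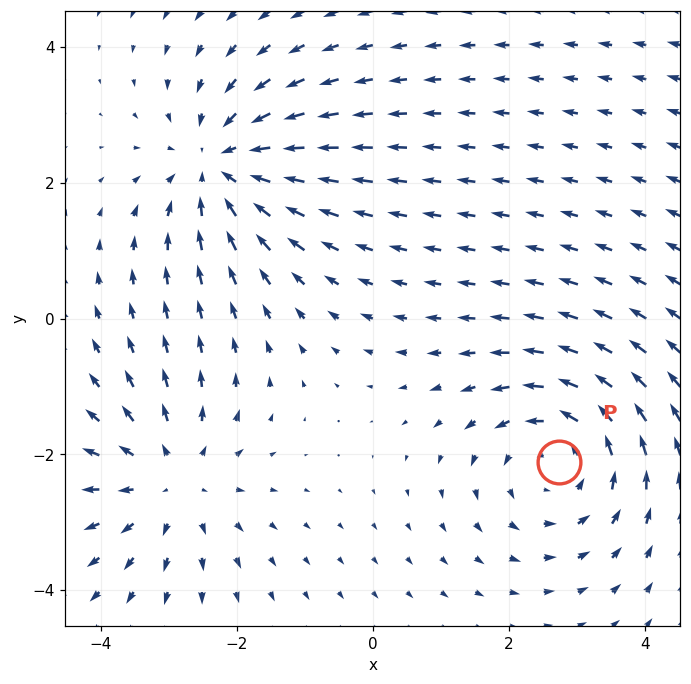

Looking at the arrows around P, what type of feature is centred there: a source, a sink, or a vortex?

vortex

At P (2.7, -2.1) the arrows circulate counterclockwise. Divergence ≈0, curl about +4 — near-zero divergence with nonzero curl is a vortex.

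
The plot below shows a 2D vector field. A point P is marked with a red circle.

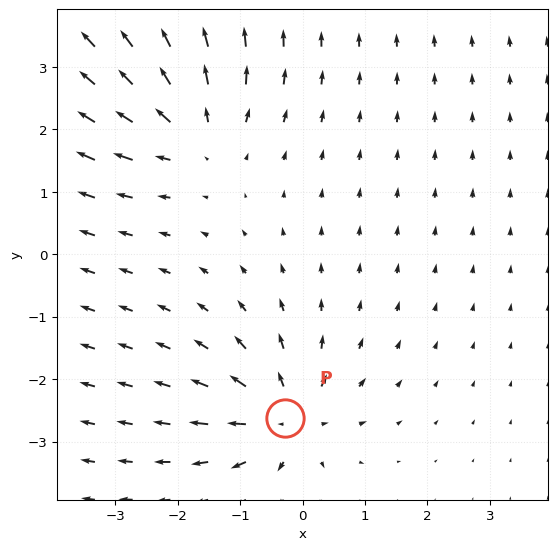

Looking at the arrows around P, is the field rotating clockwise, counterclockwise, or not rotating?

Near P at (-0.3, -2.6) the arrows show no circulation. The curl there is ≈0.

not rotating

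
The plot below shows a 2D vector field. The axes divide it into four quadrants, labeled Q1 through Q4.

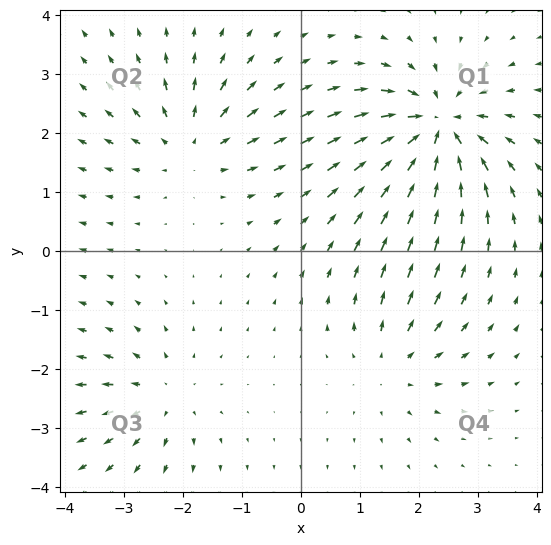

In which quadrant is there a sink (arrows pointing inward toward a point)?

The sink sits at approximately (2.3, 2.1), which lies in quadrant Q1. The divergence there is about -6, negative as expected for a sink.

Q1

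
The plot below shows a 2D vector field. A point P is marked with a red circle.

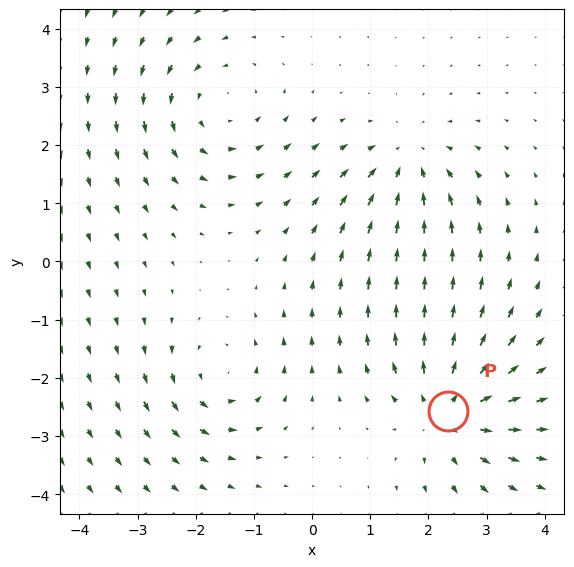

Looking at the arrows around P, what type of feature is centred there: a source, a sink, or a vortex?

At P (2.3, -2.6) the arrows spread outward. Divergence about +5, curl ≈0 — positive divergence with near-zero curl is a source.

source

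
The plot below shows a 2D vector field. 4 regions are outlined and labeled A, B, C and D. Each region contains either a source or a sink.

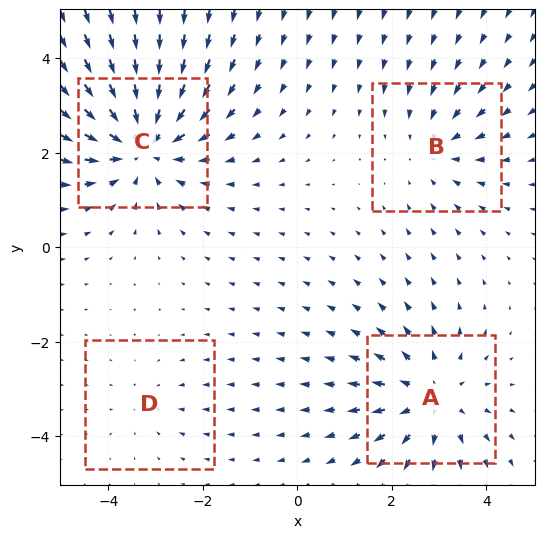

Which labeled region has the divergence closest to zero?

D

Divergence at each region's feature centre — A: about +4, B: about -3, C: about -6, D: about -2. Region D is closest to zero.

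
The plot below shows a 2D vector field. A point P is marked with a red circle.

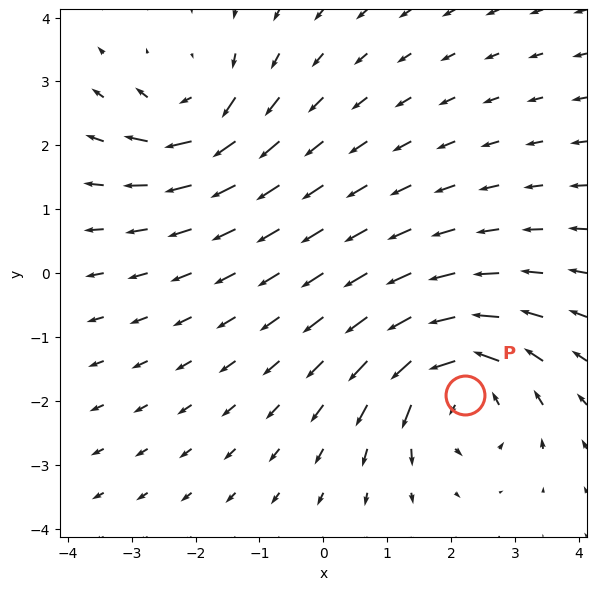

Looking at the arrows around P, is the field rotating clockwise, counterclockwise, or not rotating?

counterclockwise

Near P at (2.2, -1.9) the arrows circulate counterclockwise. The curl (z-component) there is about +5; positive curl means counterclockwise rotation.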